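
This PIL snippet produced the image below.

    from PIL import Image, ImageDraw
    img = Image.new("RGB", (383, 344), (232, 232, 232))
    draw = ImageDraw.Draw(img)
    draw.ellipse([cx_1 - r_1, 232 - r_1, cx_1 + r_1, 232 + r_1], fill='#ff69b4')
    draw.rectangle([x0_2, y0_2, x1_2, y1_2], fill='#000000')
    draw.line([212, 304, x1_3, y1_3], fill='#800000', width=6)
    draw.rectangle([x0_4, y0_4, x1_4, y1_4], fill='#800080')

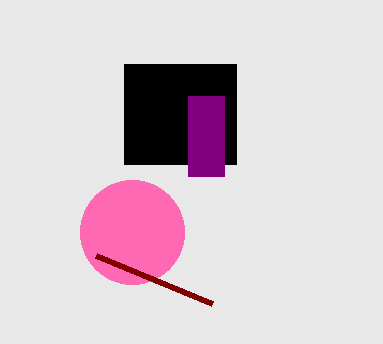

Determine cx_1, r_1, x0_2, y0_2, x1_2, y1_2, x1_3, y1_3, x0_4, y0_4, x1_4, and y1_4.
cx_1 = 132
r_1 = 52
x0_2 = 124
y0_2 = 64
x1_2 = 236
y1_2 = 164
x1_3 = 96
y1_3 = 256
x0_4 = 188
y0_4 = 96
x1_4 = 224
y1_4 = 176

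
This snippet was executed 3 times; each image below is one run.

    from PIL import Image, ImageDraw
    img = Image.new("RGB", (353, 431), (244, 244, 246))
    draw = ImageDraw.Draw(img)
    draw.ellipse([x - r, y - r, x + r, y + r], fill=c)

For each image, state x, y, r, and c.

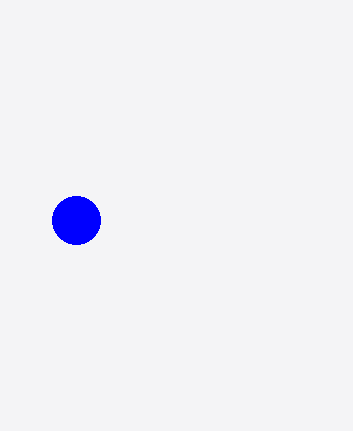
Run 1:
x = 76; y = 220; r = 24; c = 'blue'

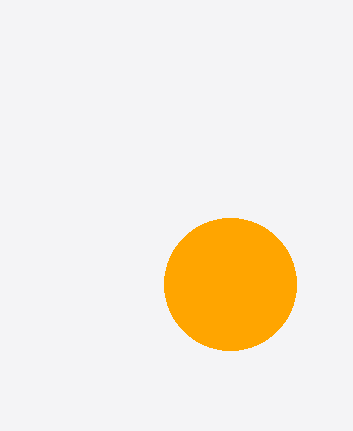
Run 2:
x = 230; y = 284; r = 66; c = 'orange'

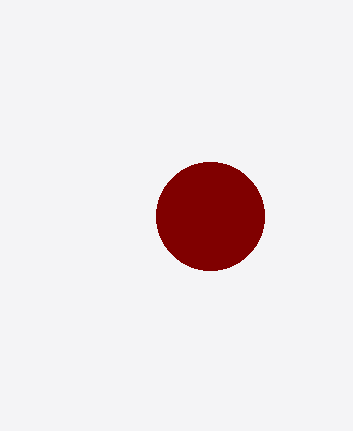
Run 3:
x = 210, y = 216, r = 54, c = 'maroon'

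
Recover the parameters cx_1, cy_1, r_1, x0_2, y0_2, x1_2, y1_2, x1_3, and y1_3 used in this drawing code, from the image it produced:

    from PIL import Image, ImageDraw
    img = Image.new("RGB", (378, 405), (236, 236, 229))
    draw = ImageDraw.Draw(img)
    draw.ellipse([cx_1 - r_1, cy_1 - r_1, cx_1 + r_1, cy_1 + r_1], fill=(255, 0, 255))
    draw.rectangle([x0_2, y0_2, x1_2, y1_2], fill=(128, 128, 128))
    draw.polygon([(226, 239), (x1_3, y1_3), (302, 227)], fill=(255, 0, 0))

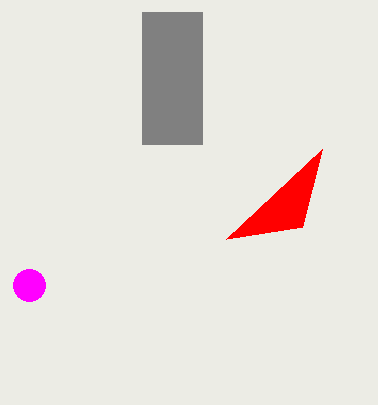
cx_1 = 29
cy_1 = 285
r_1 = 16
x0_2 = 142
y0_2 = 12
x1_2 = 202
y1_2 = 144
x1_3 = 322
y1_3 = 149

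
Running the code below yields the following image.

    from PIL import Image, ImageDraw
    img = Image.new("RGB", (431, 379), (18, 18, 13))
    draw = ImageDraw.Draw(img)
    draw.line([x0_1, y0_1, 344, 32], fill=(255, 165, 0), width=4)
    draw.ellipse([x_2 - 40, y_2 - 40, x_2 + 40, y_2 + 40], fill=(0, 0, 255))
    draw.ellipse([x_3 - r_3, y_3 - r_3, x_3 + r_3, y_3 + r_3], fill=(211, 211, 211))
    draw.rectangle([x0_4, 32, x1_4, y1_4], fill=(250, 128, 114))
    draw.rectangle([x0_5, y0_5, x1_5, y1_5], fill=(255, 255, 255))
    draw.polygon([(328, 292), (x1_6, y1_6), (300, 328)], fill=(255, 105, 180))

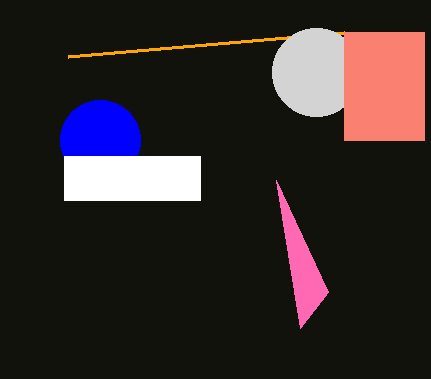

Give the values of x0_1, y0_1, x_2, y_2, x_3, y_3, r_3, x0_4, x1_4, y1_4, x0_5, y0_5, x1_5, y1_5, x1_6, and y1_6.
x0_1 = 68
y0_1 = 56
x_2 = 100
y_2 = 140
x_3 = 316
y_3 = 72
r_3 = 44
x0_4 = 344
x1_4 = 424
y1_4 = 140
x0_5 = 64
y0_5 = 156
x1_5 = 200
y1_5 = 200
x1_6 = 276
y1_6 = 180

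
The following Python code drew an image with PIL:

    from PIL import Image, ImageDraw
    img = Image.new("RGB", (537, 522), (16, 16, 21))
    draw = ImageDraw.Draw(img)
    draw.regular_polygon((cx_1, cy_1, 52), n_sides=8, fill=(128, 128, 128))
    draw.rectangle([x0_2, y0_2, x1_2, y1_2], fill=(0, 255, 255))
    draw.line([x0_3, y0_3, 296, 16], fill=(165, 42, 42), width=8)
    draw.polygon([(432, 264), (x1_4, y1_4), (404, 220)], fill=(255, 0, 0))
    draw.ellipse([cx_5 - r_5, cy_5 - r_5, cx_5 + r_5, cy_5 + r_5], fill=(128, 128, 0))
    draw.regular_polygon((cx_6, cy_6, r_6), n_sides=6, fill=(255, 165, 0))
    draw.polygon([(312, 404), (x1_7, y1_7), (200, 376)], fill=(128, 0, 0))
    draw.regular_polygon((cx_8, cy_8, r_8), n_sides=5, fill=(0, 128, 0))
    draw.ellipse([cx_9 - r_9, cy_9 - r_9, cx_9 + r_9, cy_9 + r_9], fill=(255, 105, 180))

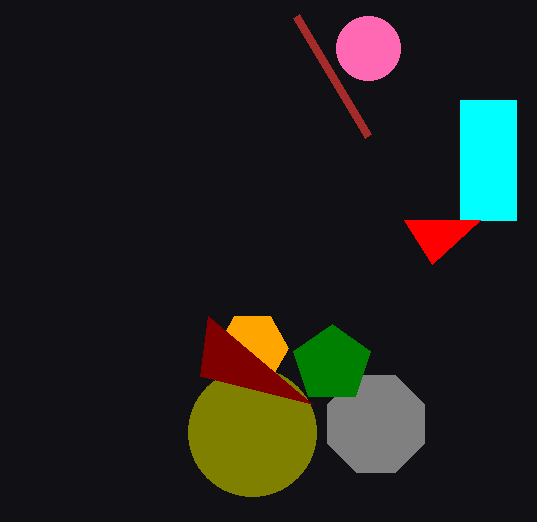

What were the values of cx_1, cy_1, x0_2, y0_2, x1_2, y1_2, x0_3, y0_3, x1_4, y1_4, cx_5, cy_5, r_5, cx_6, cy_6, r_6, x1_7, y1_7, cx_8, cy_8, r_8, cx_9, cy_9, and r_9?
cx_1 = 376, cy_1 = 424, x0_2 = 460, y0_2 = 100, x1_2 = 516, y1_2 = 220, x0_3 = 368, y0_3 = 136, x1_4 = 480, y1_4 = 220, cx_5 = 252, cy_5 = 432, r_5 = 64, cx_6 = 252, cy_6 = 348, r_6 = 36, x1_7 = 208, y1_7 = 316, cx_8 = 332, cy_8 = 364, r_8 = 40, cx_9 = 368, cy_9 = 48, r_9 = 32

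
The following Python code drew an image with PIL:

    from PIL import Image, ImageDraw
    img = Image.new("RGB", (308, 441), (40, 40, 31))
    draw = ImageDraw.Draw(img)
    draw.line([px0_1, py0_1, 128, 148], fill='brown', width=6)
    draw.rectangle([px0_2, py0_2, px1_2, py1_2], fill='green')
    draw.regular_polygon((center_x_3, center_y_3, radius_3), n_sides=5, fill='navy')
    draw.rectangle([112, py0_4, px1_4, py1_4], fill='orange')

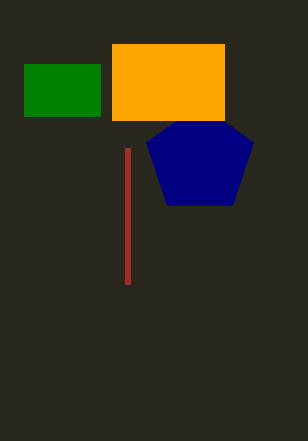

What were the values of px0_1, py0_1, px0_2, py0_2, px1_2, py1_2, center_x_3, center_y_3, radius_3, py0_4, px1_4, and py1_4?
px0_1 = 128, py0_1 = 284, px0_2 = 24, py0_2 = 64, px1_2 = 100, py1_2 = 116, center_x_3 = 200, center_y_3 = 160, radius_3 = 56, py0_4 = 44, px1_4 = 224, py1_4 = 120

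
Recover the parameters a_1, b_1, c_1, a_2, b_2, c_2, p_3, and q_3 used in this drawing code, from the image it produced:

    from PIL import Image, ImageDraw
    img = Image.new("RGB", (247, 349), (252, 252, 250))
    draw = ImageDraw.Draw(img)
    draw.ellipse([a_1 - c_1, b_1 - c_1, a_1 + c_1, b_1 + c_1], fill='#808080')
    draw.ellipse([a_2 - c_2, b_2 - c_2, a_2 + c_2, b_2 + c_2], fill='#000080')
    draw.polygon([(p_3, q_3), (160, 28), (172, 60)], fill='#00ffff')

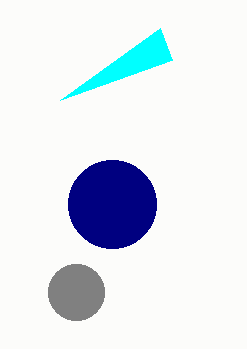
a_1 = 76, b_1 = 292, c_1 = 28, a_2 = 112, b_2 = 204, c_2 = 44, p_3 = 60, q_3 = 100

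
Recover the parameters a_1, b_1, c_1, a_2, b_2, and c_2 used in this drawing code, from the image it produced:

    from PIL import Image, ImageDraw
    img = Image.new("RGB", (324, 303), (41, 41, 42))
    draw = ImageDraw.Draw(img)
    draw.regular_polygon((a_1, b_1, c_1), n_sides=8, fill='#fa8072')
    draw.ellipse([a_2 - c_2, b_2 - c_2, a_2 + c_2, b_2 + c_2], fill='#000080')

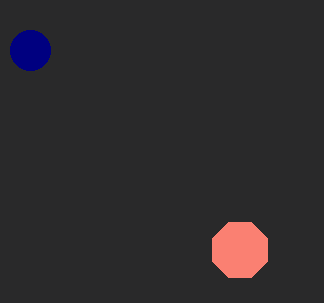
a_1 = 240
b_1 = 250
c_1 = 30
a_2 = 30
b_2 = 50
c_2 = 20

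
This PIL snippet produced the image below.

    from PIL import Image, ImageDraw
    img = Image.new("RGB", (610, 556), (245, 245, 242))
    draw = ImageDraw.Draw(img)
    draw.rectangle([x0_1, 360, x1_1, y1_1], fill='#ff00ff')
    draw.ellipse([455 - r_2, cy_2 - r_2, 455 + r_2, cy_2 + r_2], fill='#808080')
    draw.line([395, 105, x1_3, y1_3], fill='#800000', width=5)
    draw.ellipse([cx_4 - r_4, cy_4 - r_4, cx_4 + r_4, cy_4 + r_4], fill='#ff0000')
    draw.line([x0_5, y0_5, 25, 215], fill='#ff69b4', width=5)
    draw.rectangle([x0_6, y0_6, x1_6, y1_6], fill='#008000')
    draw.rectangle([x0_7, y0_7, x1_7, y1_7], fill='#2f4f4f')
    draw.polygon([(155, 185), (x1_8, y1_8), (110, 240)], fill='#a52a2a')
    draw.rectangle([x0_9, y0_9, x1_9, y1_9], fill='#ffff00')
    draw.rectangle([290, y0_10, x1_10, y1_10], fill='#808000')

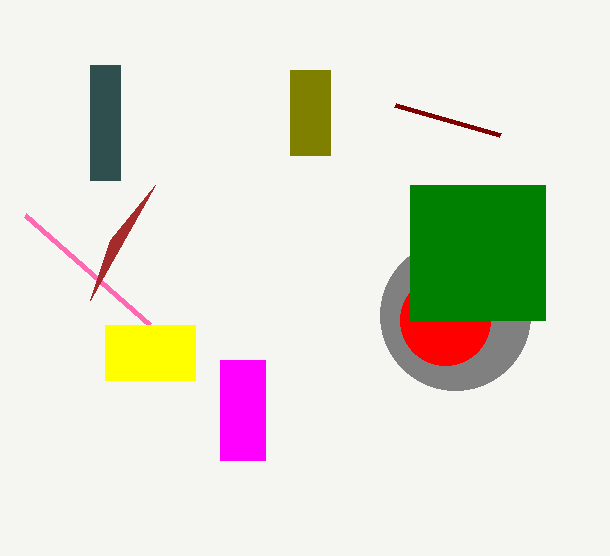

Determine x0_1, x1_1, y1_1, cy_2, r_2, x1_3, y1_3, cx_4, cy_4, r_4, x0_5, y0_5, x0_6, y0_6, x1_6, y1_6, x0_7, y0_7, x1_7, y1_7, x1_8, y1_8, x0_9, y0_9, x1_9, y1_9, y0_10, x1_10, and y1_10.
x0_1 = 220, x1_1 = 265, y1_1 = 460, cy_2 = 315, r_2 = 75, x1_3 = 500, y1_3 = 135, cx_4 = 445, cy_4 = 320, r_4 = 45, x0_5 = 150, y0_5 = 325, x0_6 = 410, y0_6 = 185, x1_6 = 545, y1_6 = 320, x0_7 = 90, y0_7 = 65, x1_7 = 120, y1_7 = 180, x1_8 = 90, y1_8 = 300, x0_9 = 105, y0_9 = 325, x1_9 = 195, y1_9 = 380, y0_10 = 70, x1_10 = 330, y1_10 = 155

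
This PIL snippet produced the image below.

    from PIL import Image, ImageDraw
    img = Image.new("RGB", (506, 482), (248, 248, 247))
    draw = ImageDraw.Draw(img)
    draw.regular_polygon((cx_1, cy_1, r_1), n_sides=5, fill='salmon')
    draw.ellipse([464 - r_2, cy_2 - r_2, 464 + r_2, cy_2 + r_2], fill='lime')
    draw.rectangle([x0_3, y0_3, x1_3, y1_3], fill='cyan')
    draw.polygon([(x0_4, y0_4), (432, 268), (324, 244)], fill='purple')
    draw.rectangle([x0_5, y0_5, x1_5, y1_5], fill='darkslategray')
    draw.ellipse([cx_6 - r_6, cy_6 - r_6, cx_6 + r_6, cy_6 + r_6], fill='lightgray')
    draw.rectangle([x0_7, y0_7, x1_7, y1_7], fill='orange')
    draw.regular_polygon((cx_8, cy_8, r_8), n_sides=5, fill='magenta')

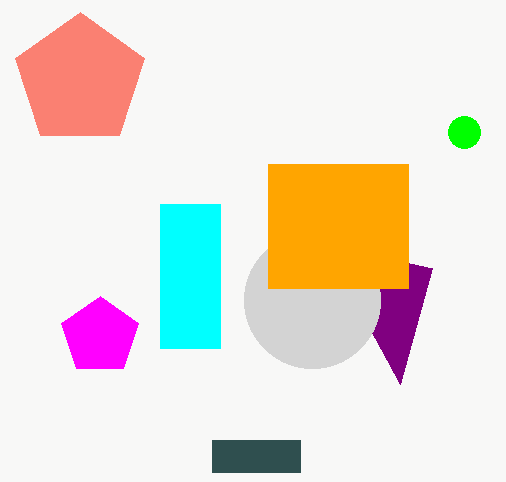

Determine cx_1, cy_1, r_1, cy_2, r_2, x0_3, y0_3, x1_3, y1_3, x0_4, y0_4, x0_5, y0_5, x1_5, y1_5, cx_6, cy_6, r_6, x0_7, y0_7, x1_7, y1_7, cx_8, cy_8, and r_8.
cx_1 = 80; cy_1 = 80; r_1 = 68; cy_2 = 132; r_2 = 16; x0_3 = 160; y0_3 = 204; x1_3 = 220; y1_3 = 348; x0_4 = 400; y0_4 = 384; x0_5 = 212; y0_5 = 440; x1_5 = 300; y1_5 = 472; cx_6 = 312; cy_6 = 300; r_6 = 68; x0_7 = 268; y0_7 = 164; x1_7 = 408; y1_7 = 288; cx_8 = 100; cy_8 = 336; r_8 = 40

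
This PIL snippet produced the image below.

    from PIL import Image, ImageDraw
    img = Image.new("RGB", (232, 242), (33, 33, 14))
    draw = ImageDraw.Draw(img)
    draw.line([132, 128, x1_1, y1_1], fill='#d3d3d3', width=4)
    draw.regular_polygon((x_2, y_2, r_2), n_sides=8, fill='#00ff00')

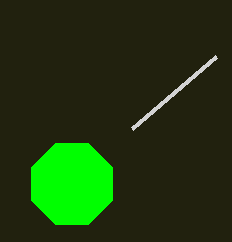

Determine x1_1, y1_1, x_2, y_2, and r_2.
x1_1 = 216, y1_1 = 56, x_2 = 72, y_2 = 184, r_2 = 44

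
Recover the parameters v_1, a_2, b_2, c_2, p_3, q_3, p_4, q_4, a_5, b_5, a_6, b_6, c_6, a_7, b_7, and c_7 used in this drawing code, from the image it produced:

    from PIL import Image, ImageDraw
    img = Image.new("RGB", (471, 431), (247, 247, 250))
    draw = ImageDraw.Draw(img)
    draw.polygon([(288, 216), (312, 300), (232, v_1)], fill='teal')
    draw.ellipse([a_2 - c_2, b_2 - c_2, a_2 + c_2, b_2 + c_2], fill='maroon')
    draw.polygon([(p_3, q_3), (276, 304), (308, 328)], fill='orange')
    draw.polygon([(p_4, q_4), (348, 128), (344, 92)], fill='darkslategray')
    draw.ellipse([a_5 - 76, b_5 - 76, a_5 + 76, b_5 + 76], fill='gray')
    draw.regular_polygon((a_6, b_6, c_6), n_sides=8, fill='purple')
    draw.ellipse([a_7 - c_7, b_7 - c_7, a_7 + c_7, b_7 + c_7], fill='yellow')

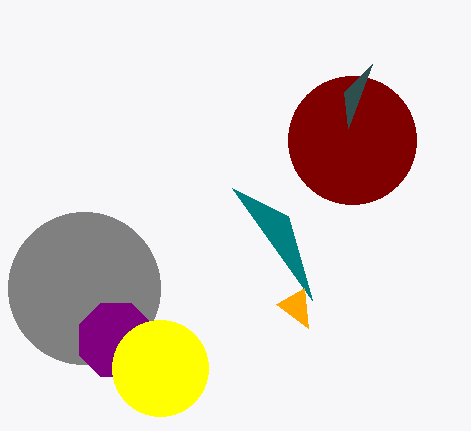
v_1 = 188
a_2 = 352
b_2 = 140
c_2 = 64
p_3 = 304
q_3 = 288
p_4 = 372
q_4 = 64
a_5 = 84
b_5 = 288
a_6 = 116
b_6 = 340
c_6 = 40
a_7 = 160
b_7 = 368
c_7 = 48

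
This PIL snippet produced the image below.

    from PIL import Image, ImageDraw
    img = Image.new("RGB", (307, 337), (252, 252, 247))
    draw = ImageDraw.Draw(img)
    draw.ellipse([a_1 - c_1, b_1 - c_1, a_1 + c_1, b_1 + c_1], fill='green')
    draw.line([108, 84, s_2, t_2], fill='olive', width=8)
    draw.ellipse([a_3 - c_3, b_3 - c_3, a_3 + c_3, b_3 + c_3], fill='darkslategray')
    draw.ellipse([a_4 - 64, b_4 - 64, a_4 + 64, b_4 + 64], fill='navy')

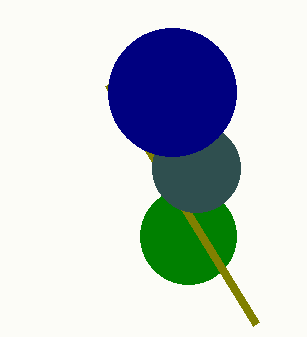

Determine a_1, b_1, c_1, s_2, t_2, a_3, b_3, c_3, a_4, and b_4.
a_1 = 188
b_1 = 236
c_1 = 48
s_2 = 256
t_2 = 324
a_3 = 196
b_3 = 168
c_3 = 44
a_4 = 172
b_4 = 92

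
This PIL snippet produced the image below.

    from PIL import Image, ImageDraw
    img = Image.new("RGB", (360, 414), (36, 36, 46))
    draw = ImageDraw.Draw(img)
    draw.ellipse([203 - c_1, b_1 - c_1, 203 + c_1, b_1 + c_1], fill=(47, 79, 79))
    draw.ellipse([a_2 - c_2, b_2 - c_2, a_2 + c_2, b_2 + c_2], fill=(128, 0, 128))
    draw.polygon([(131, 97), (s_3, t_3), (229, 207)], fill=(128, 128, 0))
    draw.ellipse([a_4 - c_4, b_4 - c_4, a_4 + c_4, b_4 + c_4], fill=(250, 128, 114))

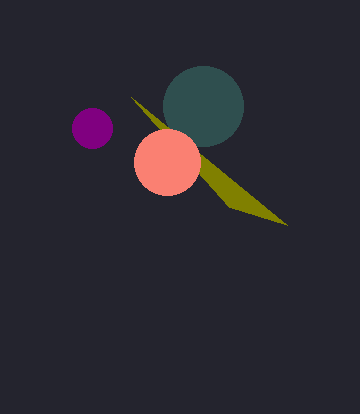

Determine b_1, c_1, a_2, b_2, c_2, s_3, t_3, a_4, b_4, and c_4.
b_1 = 106, c_1 = 40, a_2 = 92, b_2 = 128, c_2 = 20, s_3 = 287, t_3 = 225, a_4 = 167, b_4 = 162, c_4 = 33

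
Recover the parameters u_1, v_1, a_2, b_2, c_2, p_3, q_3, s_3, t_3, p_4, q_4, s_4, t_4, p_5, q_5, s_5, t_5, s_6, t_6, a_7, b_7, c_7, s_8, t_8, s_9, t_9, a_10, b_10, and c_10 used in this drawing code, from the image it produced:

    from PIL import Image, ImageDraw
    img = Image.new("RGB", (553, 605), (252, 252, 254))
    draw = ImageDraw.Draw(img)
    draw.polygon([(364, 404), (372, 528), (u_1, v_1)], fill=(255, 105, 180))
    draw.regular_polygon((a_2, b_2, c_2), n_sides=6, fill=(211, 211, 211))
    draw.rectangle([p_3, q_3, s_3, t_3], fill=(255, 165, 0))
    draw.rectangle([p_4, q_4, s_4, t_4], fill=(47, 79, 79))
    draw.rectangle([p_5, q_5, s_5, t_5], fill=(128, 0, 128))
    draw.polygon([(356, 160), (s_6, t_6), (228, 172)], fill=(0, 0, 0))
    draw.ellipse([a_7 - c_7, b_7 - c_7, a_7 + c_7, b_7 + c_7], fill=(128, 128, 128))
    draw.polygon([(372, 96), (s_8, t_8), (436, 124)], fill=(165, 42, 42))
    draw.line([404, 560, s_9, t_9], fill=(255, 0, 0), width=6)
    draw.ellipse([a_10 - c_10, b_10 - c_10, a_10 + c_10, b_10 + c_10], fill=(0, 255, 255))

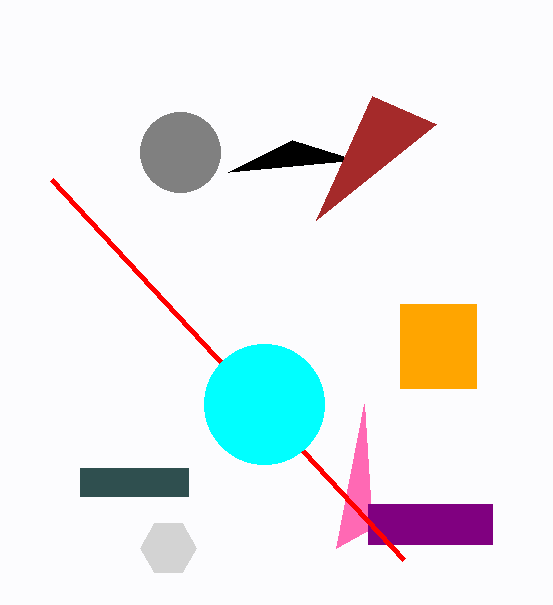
u_1 = 336
v_1 = 548
a_2 = 168
b_2 = 548
c_2 = 28
p_3 = 400
q_3 = 304
s_3 = 476
t_3 = 388
p_4 = 80
q_4 = 468
s_4 = 188
t_4 = 496
p_5 = 368
q_5 = 504
s_5 = 492
t_5 = 544
s_6 = 292
t_6 = 140
a_7 = 180
b_7 = 152
c_7 = 40
s_8 = 316
t_8 = 220
s_9 = 52
t_9 = 180
a_10 = 264
b_10 = 404
c_10 = 60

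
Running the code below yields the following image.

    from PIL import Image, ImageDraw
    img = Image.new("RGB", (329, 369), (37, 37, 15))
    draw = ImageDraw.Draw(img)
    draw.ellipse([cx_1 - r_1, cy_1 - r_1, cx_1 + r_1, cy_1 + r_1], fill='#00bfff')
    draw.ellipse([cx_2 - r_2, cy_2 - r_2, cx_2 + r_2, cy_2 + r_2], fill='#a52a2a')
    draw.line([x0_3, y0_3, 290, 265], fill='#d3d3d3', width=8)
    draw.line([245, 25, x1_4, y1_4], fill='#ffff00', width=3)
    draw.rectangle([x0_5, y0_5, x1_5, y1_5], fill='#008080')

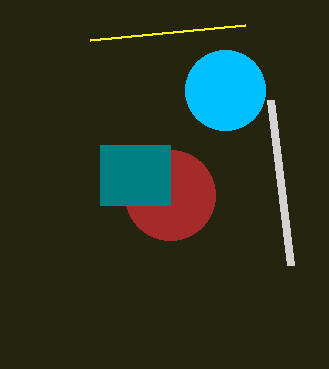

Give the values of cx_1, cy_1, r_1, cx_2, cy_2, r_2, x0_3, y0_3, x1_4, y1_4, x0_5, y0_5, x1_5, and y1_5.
cx_1 = 225; cy_1 = 90; r_1 = 40; cx_2 = 170; cy_2 = 195; r_2 = 45; x0_3 = 270; y0_3 = 100; x1_4 = 90; y1_4 = 40; x0_5 = 100; y0_5 = 145; x1_5 = 170; y1_5 = 205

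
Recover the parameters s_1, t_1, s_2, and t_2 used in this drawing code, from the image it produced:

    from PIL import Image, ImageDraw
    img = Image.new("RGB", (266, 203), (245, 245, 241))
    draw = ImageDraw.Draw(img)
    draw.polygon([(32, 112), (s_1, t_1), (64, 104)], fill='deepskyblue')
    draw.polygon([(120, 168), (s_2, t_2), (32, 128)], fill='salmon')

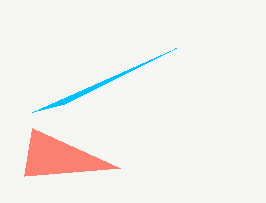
s_1 = 176; t_1 = 48; s_2 = 24; t_2 = 176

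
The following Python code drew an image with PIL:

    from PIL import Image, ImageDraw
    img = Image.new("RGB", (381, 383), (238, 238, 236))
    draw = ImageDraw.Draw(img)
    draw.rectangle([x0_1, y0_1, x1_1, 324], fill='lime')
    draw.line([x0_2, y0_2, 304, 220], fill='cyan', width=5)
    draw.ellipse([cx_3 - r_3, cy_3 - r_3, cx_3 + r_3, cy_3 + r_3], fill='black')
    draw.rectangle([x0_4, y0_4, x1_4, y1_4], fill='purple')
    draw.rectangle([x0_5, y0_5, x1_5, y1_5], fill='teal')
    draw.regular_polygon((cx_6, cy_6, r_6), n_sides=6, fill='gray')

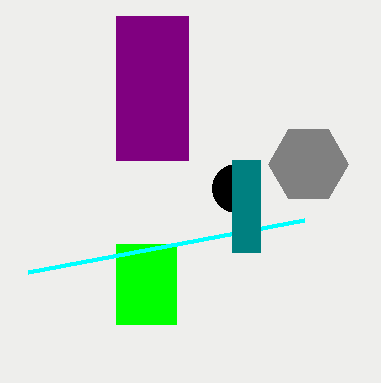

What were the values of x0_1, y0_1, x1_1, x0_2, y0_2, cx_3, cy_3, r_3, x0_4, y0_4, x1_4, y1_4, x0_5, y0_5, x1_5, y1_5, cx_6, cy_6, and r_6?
x0_1 = 116; y0_1 = 244; x1_1 = 176; x0_2 = 28; y0_2 = 272; cx_3 = 236; cy_3 = 188; r_3 = 24; x0_4 = 116; y0_4 = 16; x1_4 = 188; y1_4 = 160; x0_5 = 232; y0_5 = 160; x1_5 = 260; y1_5 = 252; cx_6 = 308; cy_6 = 164; r_6 = 40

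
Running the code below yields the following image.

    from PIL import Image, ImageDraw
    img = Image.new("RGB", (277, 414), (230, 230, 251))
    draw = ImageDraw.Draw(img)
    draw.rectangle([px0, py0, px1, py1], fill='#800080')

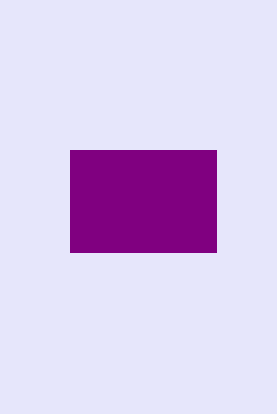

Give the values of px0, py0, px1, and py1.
px0 = 70, py0 = 150, px1 = 216, py1 = 252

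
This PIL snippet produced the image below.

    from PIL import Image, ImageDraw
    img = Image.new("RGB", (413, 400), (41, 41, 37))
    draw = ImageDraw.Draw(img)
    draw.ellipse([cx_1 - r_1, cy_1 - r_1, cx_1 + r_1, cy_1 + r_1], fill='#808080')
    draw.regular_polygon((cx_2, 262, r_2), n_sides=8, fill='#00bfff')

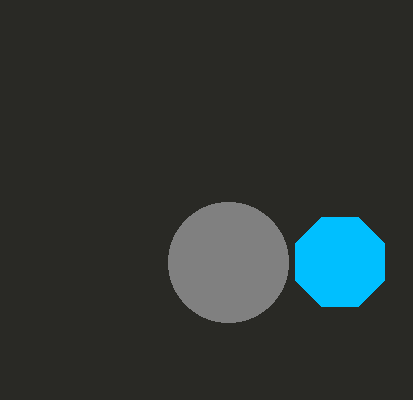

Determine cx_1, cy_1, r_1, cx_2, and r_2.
cx_1 = 228
cy_1 = 262
r_1 = 60
cx_2 = 340
r_2 = 48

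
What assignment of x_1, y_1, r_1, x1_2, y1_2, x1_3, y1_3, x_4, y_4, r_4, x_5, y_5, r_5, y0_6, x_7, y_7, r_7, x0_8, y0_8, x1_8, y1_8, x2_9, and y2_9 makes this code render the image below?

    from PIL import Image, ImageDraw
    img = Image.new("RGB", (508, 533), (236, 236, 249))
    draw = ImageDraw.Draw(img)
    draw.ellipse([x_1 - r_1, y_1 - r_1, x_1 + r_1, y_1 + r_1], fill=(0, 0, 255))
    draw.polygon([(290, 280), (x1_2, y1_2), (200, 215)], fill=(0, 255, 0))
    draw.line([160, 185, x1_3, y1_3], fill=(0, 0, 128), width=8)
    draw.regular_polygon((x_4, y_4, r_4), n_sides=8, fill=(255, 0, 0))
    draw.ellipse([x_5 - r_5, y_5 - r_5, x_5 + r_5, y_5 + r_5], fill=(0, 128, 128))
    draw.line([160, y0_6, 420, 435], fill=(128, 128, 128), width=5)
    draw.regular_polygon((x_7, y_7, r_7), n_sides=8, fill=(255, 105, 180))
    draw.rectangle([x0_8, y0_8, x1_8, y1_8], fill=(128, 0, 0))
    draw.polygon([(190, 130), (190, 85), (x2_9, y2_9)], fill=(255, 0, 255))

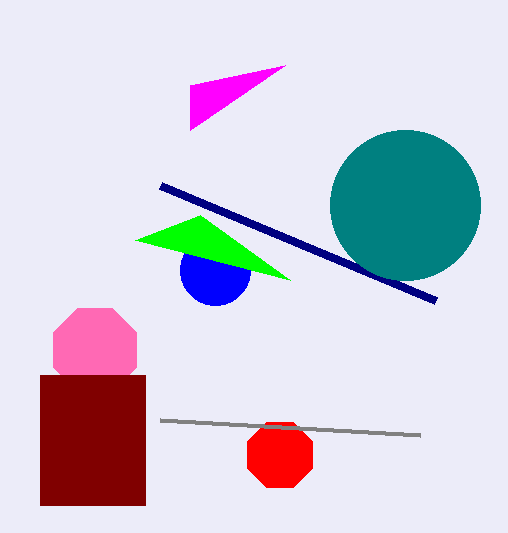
x_1 = 215; y_1 = 270; r_1 = 35; x1_2 = 135; y1_2 = 240; x1_3 = 435; y1_3 = 300; x_4 = 280; y_4 = 455; r_4 = 35; x_5 = 405; y_5 = 205; r_5 = 75; y0_6 = 420; x_7 = 95; y_7 = 350; r_7 = 45; x0_8 = 40; y0_8 = 375; x1_8 = 145; y1_8 = 505; x2_9 = 285; y2_9 = 65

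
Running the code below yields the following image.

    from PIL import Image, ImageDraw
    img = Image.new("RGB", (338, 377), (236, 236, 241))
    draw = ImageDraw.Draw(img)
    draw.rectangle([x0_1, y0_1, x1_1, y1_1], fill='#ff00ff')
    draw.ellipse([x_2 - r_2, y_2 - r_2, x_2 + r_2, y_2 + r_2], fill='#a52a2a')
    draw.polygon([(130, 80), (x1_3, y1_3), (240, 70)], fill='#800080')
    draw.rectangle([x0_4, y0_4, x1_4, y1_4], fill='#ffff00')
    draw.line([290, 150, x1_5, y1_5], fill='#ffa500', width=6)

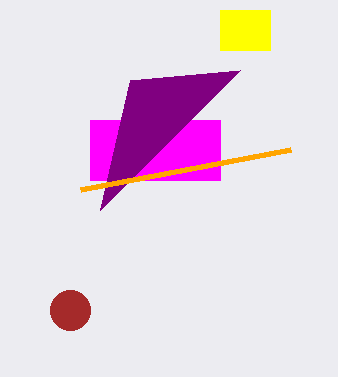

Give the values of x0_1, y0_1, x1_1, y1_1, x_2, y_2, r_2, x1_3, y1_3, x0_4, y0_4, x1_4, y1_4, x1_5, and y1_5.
x0_1 = 90
y0_1 = 120
x1_1 = 220
y1_1 = 180
x_2 = 70
y_2 = 310
r_2 = 20
x1_3 = 100
y1_3 = 210
x0_4 = 220
y0_4 = 10
x1_4 = 270
y1_4 = 50
x1_5 = 80
y1_5 = 190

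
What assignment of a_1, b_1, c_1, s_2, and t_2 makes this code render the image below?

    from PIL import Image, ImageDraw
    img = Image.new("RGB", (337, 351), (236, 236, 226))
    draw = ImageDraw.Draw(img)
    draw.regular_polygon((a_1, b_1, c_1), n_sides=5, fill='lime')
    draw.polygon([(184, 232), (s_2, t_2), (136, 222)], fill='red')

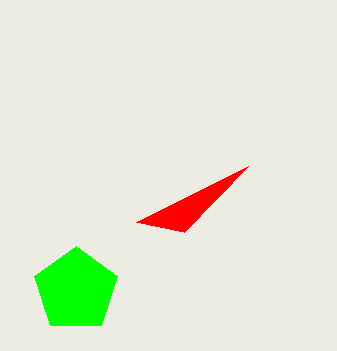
a_1 = 76
b_1 = 290
c_1 = 44
s_2 = 248
t_2 = 166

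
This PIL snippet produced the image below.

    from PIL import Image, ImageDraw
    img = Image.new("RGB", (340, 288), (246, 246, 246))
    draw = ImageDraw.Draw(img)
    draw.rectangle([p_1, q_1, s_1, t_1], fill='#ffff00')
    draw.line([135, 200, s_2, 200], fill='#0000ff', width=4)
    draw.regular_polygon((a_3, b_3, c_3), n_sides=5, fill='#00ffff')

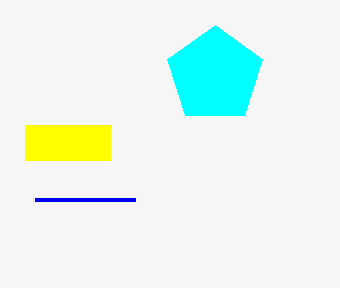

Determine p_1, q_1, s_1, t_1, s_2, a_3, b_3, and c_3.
p_1 = 25, q_1 = 125, s_1 = 110, t_1 = 160, s_2 = 35, a_3 = 215, b_3 = 75, c_3 = 50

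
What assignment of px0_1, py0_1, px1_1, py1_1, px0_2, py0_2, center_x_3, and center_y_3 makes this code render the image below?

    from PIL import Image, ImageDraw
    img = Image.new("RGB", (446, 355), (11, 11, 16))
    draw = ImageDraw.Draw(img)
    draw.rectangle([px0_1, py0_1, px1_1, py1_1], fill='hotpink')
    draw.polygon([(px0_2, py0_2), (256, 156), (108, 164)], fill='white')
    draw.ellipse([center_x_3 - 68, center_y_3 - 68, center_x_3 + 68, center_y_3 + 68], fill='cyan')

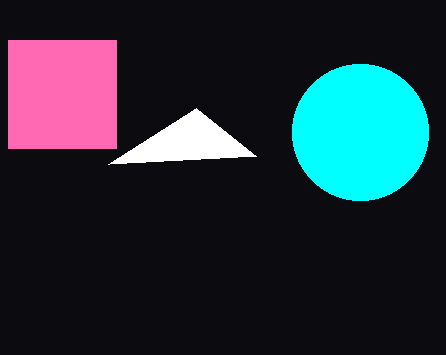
px0_1 = 8
py0_1 = 40
px1_1 = 116
py1_1 = 148
px0_2 = 196
py0_2 = 108
center_x_3 = 360
center_y_3 = 132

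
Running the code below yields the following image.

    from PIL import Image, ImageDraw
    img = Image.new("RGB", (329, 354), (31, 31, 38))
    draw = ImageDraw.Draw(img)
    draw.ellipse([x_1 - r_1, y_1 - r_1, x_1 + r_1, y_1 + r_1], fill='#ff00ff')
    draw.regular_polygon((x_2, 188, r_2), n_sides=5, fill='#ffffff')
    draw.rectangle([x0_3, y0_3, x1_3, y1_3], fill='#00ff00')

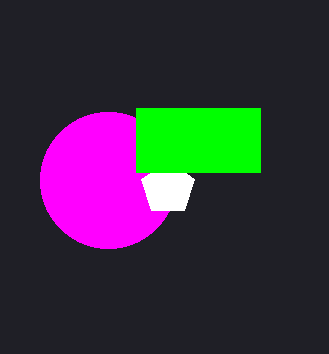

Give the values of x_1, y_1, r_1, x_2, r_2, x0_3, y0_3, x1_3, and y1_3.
x_1 = 108; y_1 = 180; r_1 = 68; x_2 = 168; r_2 = 28; x0_3 = 136; y0_3 = 108; x1_3 = 260; y1_3 = 172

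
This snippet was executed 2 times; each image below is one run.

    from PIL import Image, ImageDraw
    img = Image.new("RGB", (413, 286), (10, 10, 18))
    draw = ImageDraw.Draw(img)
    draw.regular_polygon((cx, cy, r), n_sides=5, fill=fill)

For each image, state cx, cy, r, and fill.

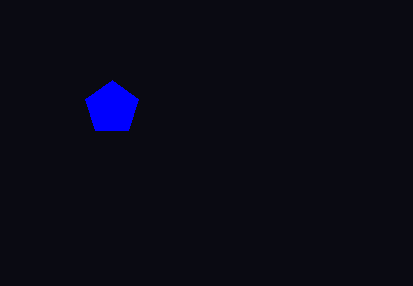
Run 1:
cx = 112, cy = 108, r = 28, fill = 'blue'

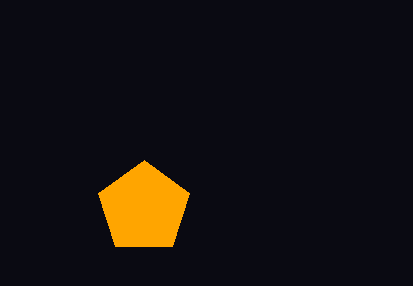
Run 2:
cx = 144, cy = 208, r = 48, fill = 'orange'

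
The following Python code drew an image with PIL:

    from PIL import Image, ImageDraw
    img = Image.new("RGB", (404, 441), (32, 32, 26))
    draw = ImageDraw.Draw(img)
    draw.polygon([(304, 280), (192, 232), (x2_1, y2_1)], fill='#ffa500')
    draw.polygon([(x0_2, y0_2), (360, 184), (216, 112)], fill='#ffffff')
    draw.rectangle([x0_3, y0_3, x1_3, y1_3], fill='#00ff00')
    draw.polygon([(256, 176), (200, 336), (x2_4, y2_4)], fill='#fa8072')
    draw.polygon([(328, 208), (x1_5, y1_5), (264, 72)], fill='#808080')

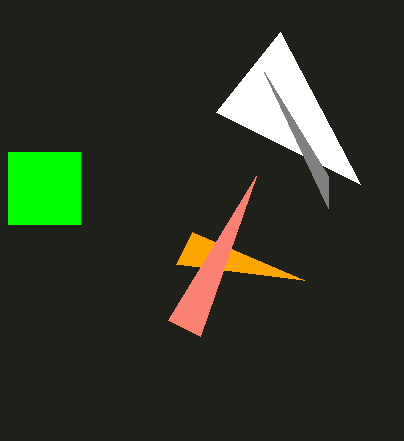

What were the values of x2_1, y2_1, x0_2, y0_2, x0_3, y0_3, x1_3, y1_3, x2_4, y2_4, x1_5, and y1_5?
x2_1 = 176
y2_1 = 264
x0_2 = 280
y0_2 = 32
x0_3 = 8
y0_3 = 152
x1_3 = 80
y1_3 = 224
x2_4 = 168
y2_4 = 320
x1_5 = 328
y1_5 = 176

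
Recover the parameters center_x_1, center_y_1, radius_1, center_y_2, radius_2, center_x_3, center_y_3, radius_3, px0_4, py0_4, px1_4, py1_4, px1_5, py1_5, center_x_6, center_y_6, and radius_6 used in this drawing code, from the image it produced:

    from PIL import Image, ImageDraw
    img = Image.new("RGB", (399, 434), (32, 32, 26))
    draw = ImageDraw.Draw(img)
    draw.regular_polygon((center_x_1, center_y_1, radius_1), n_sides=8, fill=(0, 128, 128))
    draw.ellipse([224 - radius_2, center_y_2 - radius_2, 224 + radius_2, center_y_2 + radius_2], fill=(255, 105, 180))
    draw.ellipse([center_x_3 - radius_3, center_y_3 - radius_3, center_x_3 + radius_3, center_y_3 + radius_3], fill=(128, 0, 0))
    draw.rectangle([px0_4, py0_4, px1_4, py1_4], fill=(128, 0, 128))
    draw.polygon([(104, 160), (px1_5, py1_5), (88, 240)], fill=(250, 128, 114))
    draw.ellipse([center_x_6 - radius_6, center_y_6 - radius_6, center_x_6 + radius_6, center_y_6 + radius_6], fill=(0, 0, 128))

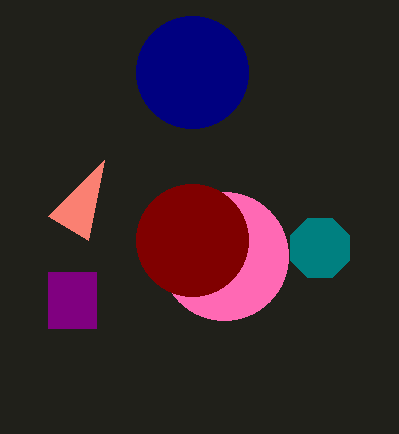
center_x_1 = 320; center_y_1 = 248; radius_1 = 32; center_y_2 = 256; radius_2 = 64; center_x_3 = 192; center_y_3 = 240; radius_3 = 56; px0_4 = 48; py0_4 = 272; px1_4 = 96; py1_4 = 328; px1_5 = 48; py1_5 = 216; center_x_6 = 192; center_y_6 = 72; radius_6 = 56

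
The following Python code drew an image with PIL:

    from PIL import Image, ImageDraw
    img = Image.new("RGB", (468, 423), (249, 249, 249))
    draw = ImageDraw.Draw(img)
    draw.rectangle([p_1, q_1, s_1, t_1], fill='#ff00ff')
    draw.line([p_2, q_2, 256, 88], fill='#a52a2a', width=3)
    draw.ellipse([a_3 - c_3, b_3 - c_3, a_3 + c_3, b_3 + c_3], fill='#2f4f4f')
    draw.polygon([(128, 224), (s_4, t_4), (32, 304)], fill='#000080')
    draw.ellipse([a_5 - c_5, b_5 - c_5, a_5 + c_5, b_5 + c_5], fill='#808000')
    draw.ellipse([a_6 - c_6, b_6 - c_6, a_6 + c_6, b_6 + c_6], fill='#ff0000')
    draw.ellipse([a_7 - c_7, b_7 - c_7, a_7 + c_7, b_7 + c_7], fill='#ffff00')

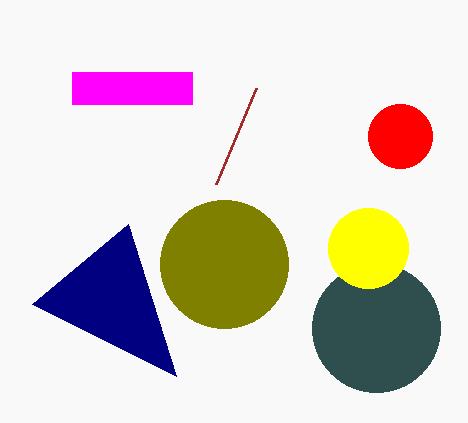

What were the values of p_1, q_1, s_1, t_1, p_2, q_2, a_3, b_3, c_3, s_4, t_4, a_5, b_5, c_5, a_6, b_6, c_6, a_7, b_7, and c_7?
p_1 = 72; q_1 = 72; s_1 = 192; t_1 = 104; p_2 = 216; q_2 = 184; a_3 = 376; b_3 = 328; c_3 = 64; s_4 = 176; t_4 = 376; a_5 = 224; b_5 = 264; c_5 = 64; a_6 = 400; b_6 = 136; c_6 = 32; a_7 = 368; b_7 = 248; c_7 = 40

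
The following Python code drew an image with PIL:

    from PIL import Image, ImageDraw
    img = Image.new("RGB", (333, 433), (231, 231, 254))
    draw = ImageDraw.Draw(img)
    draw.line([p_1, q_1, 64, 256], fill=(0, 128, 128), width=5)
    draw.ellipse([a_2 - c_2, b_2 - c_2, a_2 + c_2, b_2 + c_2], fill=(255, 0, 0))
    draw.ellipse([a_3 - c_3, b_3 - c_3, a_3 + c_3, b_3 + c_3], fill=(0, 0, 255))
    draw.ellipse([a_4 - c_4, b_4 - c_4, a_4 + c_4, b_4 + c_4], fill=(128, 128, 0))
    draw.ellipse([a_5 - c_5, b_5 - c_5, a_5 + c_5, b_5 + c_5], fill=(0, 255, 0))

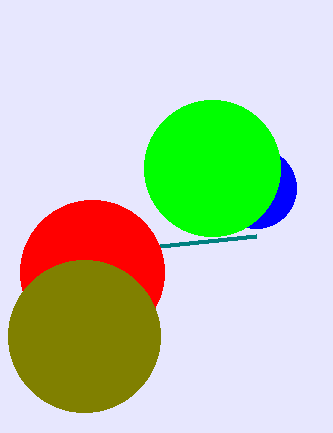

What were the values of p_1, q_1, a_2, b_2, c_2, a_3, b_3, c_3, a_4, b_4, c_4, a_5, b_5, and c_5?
p_1 = 256, q_1 = 236, a_2 = 92, b_2 = 272, c_2 = 72, a_3 = 256, b_3 = 188, c_3 = 40, a_4 = 84, b_4 = 336, c_4 = 76, a_5 = 212, b_5 = 168, c_5 = 68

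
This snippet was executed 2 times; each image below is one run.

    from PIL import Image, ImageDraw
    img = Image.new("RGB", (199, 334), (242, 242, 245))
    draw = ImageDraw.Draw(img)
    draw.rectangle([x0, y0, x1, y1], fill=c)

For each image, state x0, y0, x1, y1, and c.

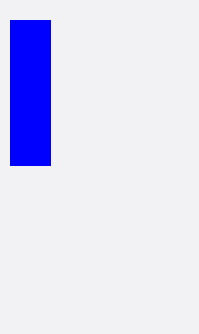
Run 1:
x0 = 10; y0 = 20; x1 = 50; y1 = 165; c = 'blue'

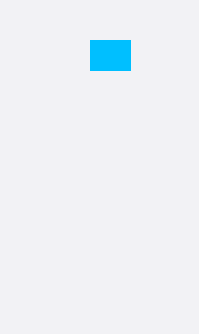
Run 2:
x0 = 90
y0 = 40
x1 = 130
y1 = 70
c = 'deepskyblue'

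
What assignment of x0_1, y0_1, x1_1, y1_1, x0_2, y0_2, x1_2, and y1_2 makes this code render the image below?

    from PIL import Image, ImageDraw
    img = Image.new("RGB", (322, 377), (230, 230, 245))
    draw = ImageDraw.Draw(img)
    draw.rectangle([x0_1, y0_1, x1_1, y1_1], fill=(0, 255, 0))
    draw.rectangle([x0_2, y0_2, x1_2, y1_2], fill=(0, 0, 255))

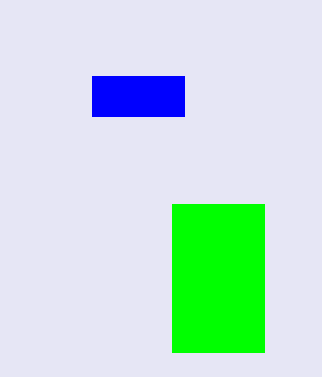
x0_1 = 172, y0_1 = 204, x1_1 = 264, y1_1 = 352, x0_2 = 92, y0_2 = 76, x1_2 = 184, y1_2 = 116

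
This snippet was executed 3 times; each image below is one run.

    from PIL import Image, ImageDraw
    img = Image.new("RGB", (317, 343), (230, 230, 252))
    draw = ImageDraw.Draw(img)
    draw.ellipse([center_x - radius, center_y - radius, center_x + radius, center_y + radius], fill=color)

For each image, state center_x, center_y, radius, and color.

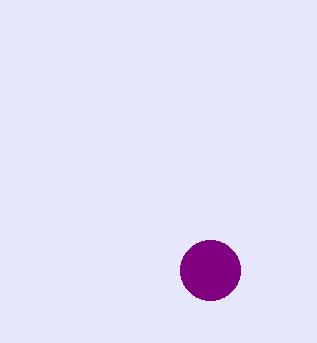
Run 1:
center_x = 210
center_y = 270
radius = 30
color = 'purple'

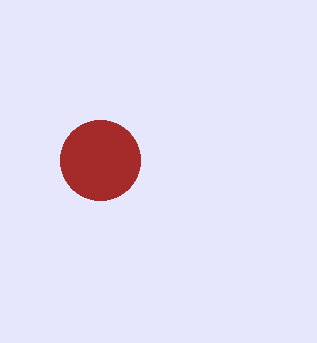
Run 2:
center_x = 100; center_y = 160; radius = 40; color = 'brown'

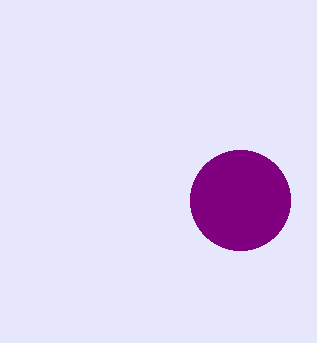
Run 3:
center_x = 240
center_y = 200
radius = 50
color = 'purple'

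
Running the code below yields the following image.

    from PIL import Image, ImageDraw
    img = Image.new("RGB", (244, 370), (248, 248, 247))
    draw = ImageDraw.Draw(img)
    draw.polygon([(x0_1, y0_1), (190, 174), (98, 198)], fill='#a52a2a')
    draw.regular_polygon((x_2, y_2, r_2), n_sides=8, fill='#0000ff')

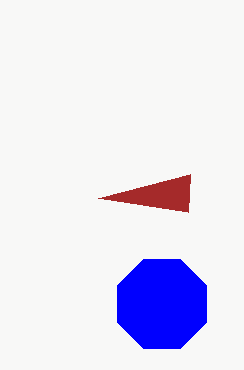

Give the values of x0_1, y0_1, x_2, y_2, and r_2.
x0_1 = 188; y0_1 = 212; x_2 = 162; y_2 = 304; r_2 = 48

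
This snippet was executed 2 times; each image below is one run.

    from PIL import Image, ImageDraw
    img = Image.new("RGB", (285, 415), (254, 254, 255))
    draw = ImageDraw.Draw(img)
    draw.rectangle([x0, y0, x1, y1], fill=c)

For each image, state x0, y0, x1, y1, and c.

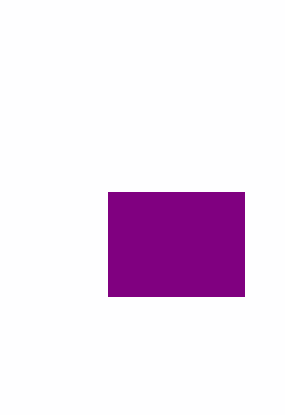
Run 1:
x0 = 108
y0 = 192
x1 = 244
y1 = 296
c = 'purple'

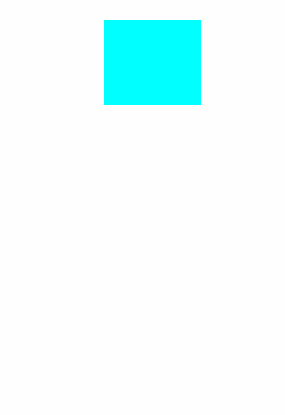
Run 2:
x0 = 104; y0 = 20; x1 = 200; y1 = 104; c = 'cyan'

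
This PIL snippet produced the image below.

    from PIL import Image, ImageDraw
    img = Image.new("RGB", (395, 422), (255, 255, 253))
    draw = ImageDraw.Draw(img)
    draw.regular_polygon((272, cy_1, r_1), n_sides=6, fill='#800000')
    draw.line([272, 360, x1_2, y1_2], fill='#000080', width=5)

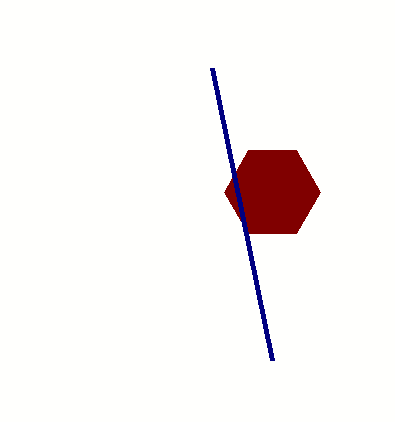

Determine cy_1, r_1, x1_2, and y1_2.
cy_1 = 192, r_1 = 48, x1_2 = 212, y1_2 = 68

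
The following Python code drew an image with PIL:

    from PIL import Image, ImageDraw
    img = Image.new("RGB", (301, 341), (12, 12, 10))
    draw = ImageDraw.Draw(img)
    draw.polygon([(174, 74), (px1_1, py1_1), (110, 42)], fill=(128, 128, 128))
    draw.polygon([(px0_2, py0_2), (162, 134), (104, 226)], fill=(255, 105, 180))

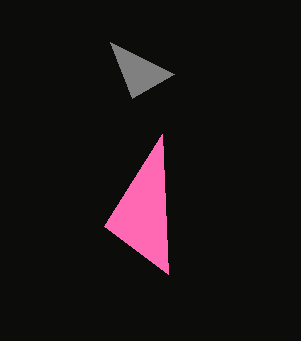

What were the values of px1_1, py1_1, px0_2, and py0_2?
px1_1 = 132, py1_1 = 98, px0_2 = 168, py0_2 = 274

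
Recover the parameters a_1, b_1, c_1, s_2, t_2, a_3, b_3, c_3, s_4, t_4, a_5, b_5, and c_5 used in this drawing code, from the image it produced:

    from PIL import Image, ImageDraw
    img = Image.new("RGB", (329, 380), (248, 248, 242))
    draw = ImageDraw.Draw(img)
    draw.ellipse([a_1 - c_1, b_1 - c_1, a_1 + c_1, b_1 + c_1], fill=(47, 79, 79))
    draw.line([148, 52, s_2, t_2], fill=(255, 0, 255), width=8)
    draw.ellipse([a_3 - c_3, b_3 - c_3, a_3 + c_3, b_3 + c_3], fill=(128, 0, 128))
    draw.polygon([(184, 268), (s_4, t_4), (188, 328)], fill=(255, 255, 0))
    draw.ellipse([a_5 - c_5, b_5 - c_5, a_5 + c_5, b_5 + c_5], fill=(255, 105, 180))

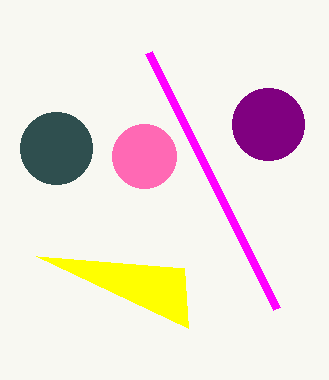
a_1 = 56
b_1 = 148
c_1 = 36
s_2 = 276
t_2 = 308
a_3 = 268
b_3 = 124
c_3 = 36
s_4 = 36
t_4 = 256
a_5 = 144
b_5 = 156
c_5 = 32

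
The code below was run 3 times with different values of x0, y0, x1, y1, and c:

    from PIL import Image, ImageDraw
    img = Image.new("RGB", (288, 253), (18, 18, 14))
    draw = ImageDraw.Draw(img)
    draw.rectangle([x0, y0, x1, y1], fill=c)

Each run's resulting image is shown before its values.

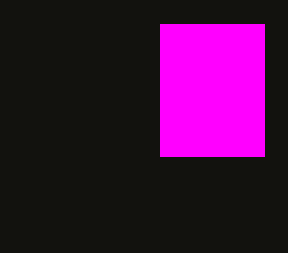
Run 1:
x0 = 160; y0 = 24; x1 = 264; y1 = 156; c = 'magenta'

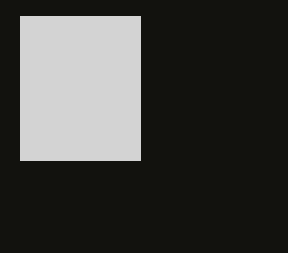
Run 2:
x0 = 20; y0 = 16; x1 = 140; y1 = 160; c = 'lightgray'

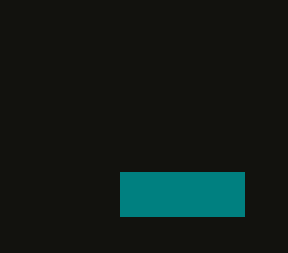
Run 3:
x0 = 120; y0 = 172; x1 = 244; y1 = 216; c = 'teal'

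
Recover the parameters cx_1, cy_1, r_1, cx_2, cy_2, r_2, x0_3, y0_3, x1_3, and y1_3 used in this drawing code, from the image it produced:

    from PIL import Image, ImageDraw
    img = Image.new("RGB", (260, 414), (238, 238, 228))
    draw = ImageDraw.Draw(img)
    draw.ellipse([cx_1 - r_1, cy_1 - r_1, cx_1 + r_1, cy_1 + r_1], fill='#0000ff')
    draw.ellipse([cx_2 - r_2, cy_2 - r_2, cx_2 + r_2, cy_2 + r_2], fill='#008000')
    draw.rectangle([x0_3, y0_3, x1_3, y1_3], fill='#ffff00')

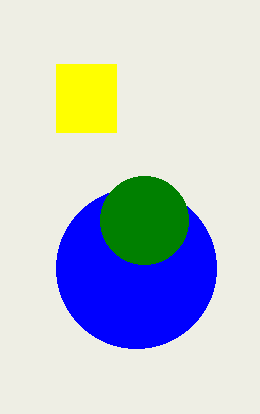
cx_1 = 136, cy_1 = 268, r_1 = 80, cx_2 = 144, cy_2 = 220, r_2 = 44, x0_3 = 56, y0_3 = 64, x1_3 = 116, y1_3 = 132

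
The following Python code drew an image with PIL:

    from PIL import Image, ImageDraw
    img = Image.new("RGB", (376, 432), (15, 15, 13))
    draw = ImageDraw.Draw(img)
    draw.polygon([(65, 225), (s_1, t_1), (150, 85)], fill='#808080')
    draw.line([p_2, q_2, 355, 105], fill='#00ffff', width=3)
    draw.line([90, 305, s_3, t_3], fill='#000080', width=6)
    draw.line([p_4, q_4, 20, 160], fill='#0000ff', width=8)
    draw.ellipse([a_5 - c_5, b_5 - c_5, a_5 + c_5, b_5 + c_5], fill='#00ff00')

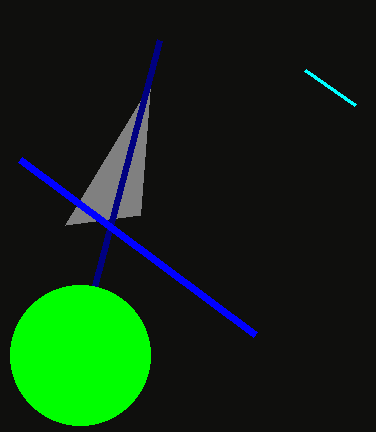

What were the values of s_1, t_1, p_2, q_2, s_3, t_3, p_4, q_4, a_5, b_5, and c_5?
s_1 = 140, t_1 = 215, p_2 = 305, q_2 = 70, s_3 = 160, t_3 = 40, p_4 = 255, q_4 = 335, a_5 = 80, b_5 = 355, c_5 = 70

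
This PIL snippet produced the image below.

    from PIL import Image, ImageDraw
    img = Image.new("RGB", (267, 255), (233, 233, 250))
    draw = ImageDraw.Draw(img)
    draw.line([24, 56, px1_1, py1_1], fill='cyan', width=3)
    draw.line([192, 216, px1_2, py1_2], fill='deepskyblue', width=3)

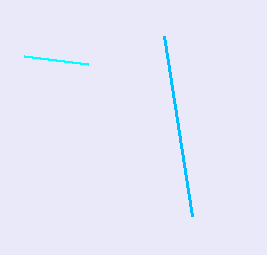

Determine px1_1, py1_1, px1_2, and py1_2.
px1_1 = 88
py1_1 = 64
px1_2 = 164
py1_2 = 36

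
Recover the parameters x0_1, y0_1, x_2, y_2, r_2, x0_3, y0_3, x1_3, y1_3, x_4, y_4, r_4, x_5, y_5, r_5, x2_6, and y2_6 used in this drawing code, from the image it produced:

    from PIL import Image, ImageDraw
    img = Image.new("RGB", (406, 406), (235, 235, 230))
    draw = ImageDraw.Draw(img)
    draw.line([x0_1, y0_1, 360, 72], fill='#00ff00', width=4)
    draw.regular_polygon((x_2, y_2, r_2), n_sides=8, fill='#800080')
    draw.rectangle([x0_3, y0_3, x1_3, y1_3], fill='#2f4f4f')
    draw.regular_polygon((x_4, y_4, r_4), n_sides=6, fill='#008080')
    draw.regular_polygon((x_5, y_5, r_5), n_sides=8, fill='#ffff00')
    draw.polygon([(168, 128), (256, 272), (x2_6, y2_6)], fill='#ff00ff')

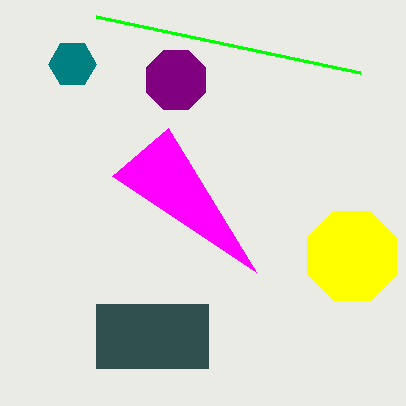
x0_1 = 96, y0_1 = 16, x_2 = 176, y_2 = 80, r_2 = 32, x0_3 = 96, y0_3 = 304, x1_3 = 208, y1_3 = 368, x_4 = 72, y_4 = 64, r_4 = 24, x_5 = 352, y_5 = 256, r_5 = 48, x2_6 = 112, y2_6 = 176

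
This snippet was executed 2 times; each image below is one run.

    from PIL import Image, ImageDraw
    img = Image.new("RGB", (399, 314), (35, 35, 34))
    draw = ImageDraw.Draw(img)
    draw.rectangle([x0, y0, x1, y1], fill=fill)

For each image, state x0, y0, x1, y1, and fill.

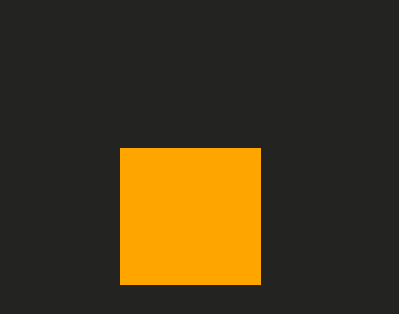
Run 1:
x0 = 120; y0 = 148; x1 = 260; y1 = 284; fill = 'orange'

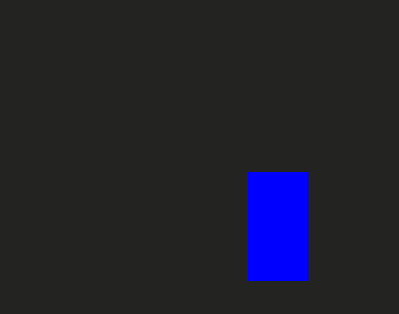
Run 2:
x0 = 248; y0 = 172; x1 = 308; y1 = 280; fill = 'blue'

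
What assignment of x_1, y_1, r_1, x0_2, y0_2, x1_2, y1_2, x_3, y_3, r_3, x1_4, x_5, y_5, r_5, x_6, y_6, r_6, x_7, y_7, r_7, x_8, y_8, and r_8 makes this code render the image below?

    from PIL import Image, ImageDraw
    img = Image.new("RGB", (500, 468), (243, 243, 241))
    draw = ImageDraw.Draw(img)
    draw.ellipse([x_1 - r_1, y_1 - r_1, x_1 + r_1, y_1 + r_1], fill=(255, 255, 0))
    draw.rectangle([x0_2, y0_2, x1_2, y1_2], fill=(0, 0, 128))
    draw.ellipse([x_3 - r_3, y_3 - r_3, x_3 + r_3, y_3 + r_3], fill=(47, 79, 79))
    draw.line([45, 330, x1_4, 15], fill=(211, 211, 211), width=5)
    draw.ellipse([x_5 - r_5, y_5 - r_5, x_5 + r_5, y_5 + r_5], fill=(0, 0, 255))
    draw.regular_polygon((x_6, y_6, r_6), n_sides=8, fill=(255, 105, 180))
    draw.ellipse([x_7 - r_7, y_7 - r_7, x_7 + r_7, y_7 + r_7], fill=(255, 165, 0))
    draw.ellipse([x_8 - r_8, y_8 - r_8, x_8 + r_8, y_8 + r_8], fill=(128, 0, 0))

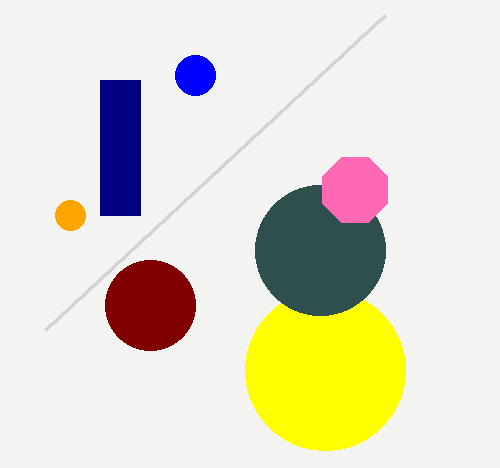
x_1 = 325
y_1 = 370
r_1 = 80
x0_2 = 100
y0_2 = 80
x1_2 = 140
y1_2 = 215
x_3 = 320
y_3 = 250
r_3 = 65
x1_4 = 385
x_5 = 195
y_5 = 75
r_5 = 20
x_6 = 355
y_6 = 190
r_6 = 35
x_7 = 70
y_7 = 215
r_7 = 15
x_8 = 150
y_8 = 305
r_8 = 45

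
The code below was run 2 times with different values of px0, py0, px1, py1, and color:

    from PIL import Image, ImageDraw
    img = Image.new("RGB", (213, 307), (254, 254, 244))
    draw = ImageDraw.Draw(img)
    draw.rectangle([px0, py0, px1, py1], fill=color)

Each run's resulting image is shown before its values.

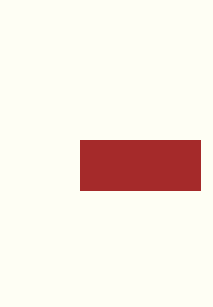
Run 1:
px0 = 80; py0 = 140; px1 = 200; py1 = 190; color = 'brown'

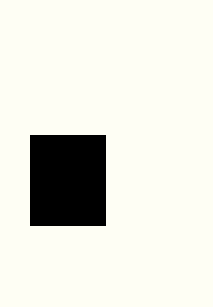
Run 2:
px0 = 30
py0 = 135
px1 = 105
py1 = 225
color = 'black'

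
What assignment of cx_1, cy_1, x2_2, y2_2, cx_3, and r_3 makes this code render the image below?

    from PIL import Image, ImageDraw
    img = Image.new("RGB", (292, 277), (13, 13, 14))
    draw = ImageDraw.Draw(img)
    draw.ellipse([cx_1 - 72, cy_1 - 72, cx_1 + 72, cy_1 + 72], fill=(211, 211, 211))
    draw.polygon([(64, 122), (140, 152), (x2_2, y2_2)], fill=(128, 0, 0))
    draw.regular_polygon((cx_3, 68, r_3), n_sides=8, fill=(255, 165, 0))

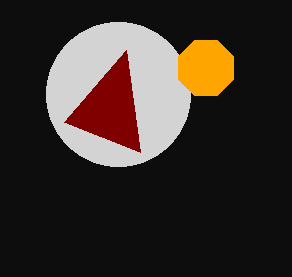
cx_1 = 118, cy_1 = 94, x2_2 = 126, y2_2 = 50, cx_3 = 206, r_3 = 30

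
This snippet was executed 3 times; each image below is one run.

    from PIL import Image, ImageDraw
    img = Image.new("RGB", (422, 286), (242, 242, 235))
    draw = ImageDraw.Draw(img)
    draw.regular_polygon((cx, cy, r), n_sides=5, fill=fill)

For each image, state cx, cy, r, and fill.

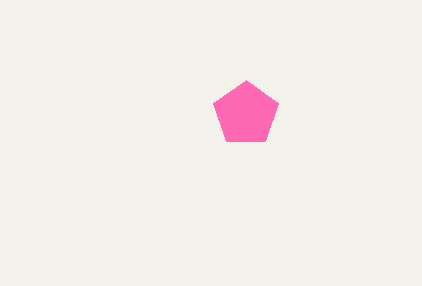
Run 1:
cx = 246; cy = 114; r = 34; fill = 'hotpink'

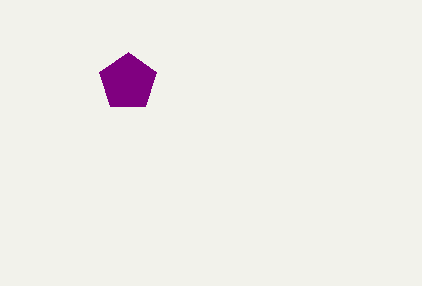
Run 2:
cx = 128
cy = 82
r = 30
fill = 'purple'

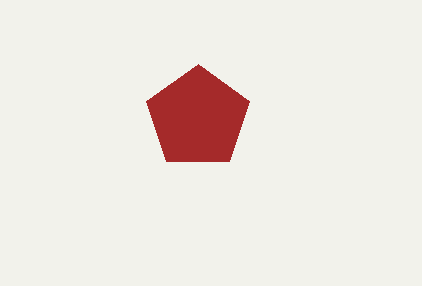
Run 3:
cx = 198
cy = 118
r = 54
fill = 'brown'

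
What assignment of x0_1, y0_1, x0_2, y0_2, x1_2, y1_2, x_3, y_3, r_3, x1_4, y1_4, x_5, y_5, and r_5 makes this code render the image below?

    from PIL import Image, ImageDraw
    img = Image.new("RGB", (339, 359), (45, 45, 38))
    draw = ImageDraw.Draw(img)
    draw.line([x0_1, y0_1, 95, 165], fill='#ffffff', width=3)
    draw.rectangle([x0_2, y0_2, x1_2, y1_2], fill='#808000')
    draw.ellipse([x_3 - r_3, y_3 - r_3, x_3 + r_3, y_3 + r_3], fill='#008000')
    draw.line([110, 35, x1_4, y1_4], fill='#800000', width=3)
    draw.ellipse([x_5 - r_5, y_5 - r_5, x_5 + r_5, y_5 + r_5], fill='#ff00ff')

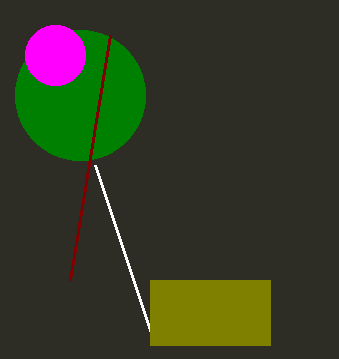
x0_1 = 155; y0_1 = 345; x0_2 = 150; y0_2 = 280; x1_2 = 270; y1_2 = 345; x_3 = 80; y_3 = 95; r_3 = 65; x1_4 = 70; y1_4 = 280; x_5 = 55; y_5 = 55; r_5 = 30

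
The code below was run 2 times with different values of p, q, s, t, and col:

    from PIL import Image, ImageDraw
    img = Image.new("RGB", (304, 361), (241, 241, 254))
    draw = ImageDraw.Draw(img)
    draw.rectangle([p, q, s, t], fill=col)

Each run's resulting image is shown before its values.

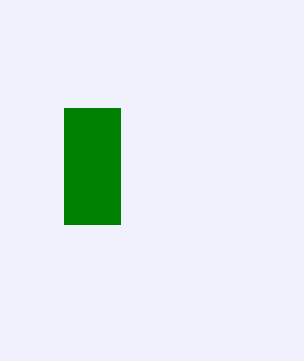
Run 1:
p = 64; q = 108; s = 120; t = 224; col = 'green'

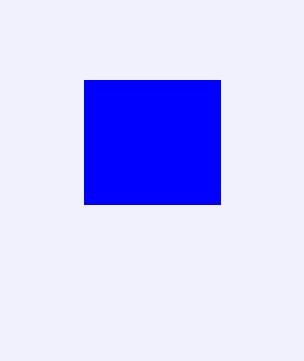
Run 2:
p = 84; q = 80; s = 220; t = 204; col = 'blue'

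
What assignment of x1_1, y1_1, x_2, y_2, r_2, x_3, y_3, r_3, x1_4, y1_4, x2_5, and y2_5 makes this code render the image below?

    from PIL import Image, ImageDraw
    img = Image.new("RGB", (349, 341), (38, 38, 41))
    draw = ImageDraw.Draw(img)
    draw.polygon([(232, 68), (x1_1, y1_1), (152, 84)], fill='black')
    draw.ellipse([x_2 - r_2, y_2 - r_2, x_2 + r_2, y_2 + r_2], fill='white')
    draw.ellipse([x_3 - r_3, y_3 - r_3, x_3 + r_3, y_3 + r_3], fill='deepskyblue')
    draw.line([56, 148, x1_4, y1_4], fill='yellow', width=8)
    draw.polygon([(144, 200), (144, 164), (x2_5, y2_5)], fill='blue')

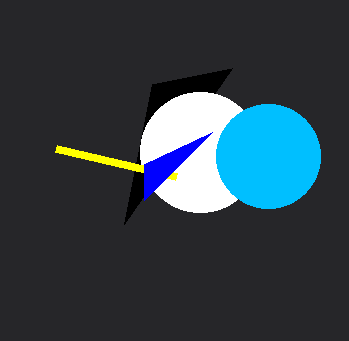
x1_1 = 124, y1_1 = 224, x_2 = 200, y_2 = 152, r_2 = 60, x_3 = 268, y_3 = 156, r_3 = 52, x1_4 = 176, y1_4 = 176, x2_5 = 212, y2_5 = 132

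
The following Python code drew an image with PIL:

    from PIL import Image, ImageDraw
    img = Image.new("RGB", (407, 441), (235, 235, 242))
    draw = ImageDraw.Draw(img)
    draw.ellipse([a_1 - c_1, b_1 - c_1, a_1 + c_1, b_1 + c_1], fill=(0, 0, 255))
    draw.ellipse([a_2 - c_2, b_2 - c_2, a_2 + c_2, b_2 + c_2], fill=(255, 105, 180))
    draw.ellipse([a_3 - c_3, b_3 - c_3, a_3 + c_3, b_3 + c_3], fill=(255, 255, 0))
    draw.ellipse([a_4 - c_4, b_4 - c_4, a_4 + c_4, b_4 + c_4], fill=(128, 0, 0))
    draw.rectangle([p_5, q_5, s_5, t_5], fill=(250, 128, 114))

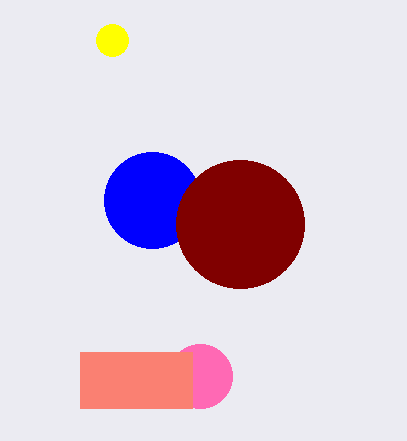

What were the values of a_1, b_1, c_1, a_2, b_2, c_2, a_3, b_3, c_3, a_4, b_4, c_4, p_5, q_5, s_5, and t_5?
a_1 = 152
b_1 = 200
c_1 = 48
a_2 = 200
b_2 = 376
c_2 = 32
a_3 = 112
b_3 = 40
c_3 = 16
a_4 = 240
b_4 = 224
c_4 = 64
p_5 = 80
q_5 = 352
s_5 = 192
t_5 = 408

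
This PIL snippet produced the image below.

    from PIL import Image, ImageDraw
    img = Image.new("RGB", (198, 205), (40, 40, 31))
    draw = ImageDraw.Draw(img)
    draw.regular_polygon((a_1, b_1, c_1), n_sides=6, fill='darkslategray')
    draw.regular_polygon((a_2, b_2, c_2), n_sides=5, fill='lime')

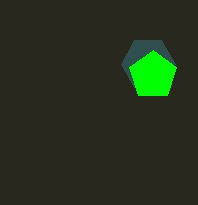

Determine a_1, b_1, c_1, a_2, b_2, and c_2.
a_1 = 148; b_1 = 64; c_1 = 27; a_2 = 153; b_2 = 75; c_2 = 25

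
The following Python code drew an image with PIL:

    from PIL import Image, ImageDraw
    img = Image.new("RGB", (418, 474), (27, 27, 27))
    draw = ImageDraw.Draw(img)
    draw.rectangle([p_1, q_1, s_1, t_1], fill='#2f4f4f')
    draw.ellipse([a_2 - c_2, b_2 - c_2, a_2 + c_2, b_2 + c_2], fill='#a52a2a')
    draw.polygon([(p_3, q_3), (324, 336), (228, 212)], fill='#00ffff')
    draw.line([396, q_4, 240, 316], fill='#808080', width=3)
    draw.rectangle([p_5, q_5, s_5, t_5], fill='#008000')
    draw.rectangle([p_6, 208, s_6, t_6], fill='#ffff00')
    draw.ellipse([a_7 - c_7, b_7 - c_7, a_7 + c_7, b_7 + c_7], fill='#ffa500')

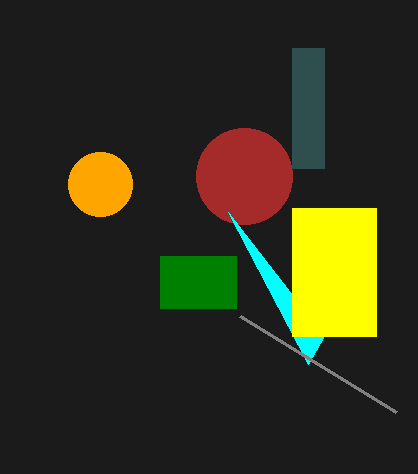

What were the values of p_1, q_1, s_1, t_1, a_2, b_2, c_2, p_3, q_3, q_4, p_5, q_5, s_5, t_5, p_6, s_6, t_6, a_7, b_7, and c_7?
p_1 = 292
q_1 = 48
s_1 = 324
t_1 = 168
a_2 = 244
b_2 = 176
c_2 = 48
p_3 = 308
q_3 = 364
q_4 = 412
p_5 = 160
q_5 = 256
s_5 = 236
t_5 = 308
p_6 = 292
s_6 = 376
t_6 = 336
a_7 = 100
b_7 = 184
c_7 = 32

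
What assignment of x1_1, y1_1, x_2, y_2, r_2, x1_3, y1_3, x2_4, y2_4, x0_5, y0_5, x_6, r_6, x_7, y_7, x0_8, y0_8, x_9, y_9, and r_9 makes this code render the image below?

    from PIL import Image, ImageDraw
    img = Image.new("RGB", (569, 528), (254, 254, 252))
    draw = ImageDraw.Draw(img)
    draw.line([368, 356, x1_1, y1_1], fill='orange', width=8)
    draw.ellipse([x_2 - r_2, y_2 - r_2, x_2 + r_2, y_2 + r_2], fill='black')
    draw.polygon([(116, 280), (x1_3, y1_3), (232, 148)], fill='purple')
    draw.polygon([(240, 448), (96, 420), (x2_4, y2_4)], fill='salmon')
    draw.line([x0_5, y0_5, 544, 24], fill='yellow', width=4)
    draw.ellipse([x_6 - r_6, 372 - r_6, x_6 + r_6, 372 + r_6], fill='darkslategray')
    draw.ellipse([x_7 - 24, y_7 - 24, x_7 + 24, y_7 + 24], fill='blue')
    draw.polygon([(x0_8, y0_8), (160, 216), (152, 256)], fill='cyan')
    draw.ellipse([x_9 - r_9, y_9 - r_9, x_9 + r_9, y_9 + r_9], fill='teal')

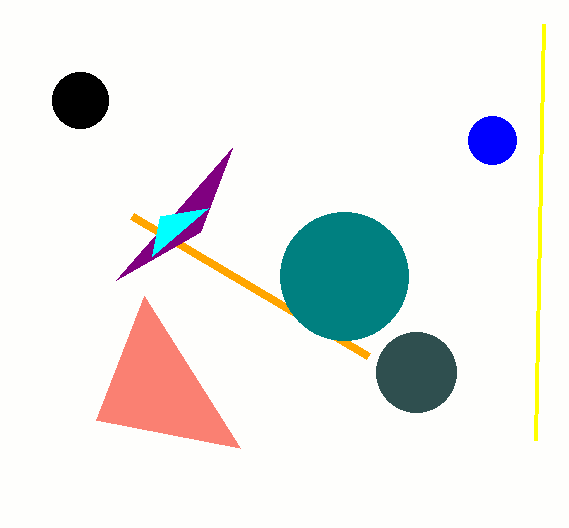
x1_1 = 132
y1_1 = 216
x_2 = 80
y_2 = 100
r_2 = 28
x1_3 = 200
y1_3 = 232
x2_4 = 144
y2_4 = 296
x0_5 = 536
y0_5 = 440
x_6 = 416
r_6 = 40
x_7 = 492
y_7 = 140
x0_8 = 208
y0_8 = 208
x_9 = 344
y_9 = 276
r_9 = 64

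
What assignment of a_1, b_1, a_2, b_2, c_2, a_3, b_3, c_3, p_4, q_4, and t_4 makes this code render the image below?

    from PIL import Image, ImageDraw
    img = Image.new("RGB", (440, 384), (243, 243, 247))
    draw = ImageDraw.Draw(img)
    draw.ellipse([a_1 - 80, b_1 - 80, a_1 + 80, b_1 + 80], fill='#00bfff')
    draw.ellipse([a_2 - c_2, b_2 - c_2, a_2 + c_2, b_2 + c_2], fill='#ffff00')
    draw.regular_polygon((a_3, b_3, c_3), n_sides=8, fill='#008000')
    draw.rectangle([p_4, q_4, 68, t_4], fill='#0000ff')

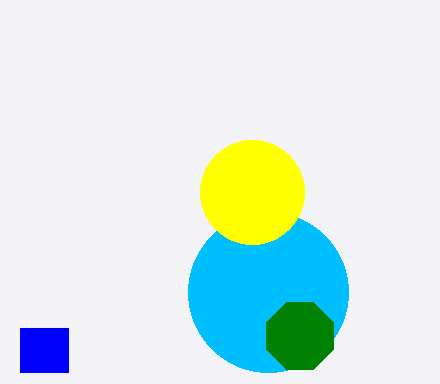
a_1 = 268
b_1 = 292
a_2 = 252
b_2 = 192
c_2 = 52
a_3 = 300
b_3 = 336
c_3 = 36
p_4 = 20
q_4 = 328
t_4 = 372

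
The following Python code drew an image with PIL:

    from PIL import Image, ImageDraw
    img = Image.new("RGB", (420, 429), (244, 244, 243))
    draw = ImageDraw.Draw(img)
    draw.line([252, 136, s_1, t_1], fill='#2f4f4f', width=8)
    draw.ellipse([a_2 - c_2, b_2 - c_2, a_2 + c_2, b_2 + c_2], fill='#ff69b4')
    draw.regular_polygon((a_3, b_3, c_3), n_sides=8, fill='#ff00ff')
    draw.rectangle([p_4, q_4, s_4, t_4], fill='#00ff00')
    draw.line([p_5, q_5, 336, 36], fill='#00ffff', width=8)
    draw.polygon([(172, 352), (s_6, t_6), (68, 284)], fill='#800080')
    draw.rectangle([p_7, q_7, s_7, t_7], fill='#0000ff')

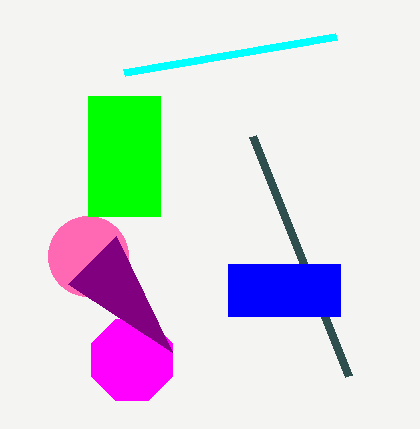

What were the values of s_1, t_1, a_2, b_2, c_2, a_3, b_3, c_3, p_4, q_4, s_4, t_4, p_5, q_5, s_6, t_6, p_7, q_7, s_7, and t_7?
s_1 = 348, t_1 = 376, a_2 = 88, b_2 = 256, c_2 = 40, a_3 = 132, b_3 = 360, c_3 = 44, p_4 = 88, q_4 = 96, s_4 = 160, t_4 = 216, p_5 = 124, q_5 = 72, s_6 = 116, t_6 = 236, p_7 = 228, q_7 = 264, s_7 = 340, t_7 = 316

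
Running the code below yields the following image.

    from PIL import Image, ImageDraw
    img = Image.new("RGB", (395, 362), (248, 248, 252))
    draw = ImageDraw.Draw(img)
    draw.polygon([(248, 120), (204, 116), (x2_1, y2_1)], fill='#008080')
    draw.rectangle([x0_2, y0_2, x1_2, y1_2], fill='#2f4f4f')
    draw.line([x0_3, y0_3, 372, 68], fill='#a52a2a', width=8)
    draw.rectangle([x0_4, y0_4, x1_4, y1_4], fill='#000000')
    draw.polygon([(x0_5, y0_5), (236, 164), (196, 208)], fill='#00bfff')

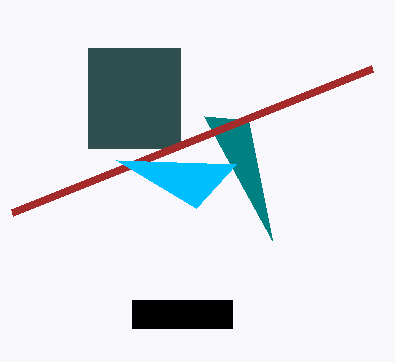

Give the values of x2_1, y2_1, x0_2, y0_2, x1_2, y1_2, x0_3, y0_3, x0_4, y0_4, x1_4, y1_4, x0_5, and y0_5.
x2_1 = 272
y2_1 = 240
x0_2 = 88
y0_2 = 48
x1_2 = 180
y1_2 = 148
x0_3 = 12
y0_3 = 212
x0_4 = 132
y0_4 = 300
x1_4 = 232
y1_4 = 328
x0_5 = 116
y0_5 = 160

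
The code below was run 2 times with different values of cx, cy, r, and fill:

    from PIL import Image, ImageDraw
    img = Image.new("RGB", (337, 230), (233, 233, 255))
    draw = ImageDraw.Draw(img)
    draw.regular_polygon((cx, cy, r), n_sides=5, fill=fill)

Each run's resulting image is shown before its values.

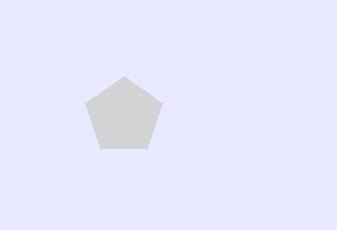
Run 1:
cx = 124, cy = 116, r = 40, fill = 'lightgray'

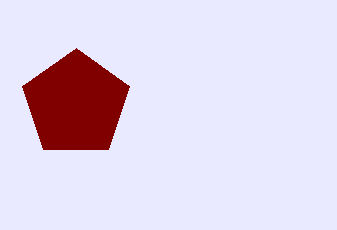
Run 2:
cx = 76
cy = 104
r = 56
fill = 'maroon'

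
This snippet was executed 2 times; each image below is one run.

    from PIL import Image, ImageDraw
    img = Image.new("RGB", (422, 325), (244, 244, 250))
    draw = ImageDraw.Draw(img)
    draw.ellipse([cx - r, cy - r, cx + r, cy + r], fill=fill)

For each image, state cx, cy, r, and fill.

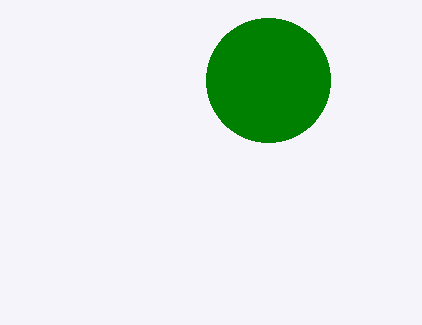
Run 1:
cx = 268; cy = 80; r = 62; fill = 'green'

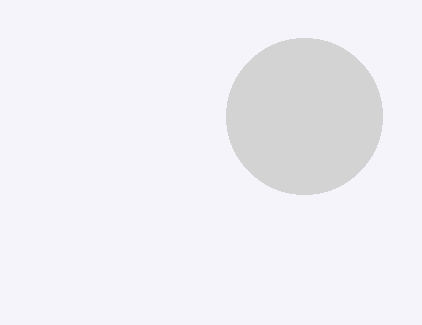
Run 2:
cx = 304
cy = 116
r = 78
fill = 'lightgray'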